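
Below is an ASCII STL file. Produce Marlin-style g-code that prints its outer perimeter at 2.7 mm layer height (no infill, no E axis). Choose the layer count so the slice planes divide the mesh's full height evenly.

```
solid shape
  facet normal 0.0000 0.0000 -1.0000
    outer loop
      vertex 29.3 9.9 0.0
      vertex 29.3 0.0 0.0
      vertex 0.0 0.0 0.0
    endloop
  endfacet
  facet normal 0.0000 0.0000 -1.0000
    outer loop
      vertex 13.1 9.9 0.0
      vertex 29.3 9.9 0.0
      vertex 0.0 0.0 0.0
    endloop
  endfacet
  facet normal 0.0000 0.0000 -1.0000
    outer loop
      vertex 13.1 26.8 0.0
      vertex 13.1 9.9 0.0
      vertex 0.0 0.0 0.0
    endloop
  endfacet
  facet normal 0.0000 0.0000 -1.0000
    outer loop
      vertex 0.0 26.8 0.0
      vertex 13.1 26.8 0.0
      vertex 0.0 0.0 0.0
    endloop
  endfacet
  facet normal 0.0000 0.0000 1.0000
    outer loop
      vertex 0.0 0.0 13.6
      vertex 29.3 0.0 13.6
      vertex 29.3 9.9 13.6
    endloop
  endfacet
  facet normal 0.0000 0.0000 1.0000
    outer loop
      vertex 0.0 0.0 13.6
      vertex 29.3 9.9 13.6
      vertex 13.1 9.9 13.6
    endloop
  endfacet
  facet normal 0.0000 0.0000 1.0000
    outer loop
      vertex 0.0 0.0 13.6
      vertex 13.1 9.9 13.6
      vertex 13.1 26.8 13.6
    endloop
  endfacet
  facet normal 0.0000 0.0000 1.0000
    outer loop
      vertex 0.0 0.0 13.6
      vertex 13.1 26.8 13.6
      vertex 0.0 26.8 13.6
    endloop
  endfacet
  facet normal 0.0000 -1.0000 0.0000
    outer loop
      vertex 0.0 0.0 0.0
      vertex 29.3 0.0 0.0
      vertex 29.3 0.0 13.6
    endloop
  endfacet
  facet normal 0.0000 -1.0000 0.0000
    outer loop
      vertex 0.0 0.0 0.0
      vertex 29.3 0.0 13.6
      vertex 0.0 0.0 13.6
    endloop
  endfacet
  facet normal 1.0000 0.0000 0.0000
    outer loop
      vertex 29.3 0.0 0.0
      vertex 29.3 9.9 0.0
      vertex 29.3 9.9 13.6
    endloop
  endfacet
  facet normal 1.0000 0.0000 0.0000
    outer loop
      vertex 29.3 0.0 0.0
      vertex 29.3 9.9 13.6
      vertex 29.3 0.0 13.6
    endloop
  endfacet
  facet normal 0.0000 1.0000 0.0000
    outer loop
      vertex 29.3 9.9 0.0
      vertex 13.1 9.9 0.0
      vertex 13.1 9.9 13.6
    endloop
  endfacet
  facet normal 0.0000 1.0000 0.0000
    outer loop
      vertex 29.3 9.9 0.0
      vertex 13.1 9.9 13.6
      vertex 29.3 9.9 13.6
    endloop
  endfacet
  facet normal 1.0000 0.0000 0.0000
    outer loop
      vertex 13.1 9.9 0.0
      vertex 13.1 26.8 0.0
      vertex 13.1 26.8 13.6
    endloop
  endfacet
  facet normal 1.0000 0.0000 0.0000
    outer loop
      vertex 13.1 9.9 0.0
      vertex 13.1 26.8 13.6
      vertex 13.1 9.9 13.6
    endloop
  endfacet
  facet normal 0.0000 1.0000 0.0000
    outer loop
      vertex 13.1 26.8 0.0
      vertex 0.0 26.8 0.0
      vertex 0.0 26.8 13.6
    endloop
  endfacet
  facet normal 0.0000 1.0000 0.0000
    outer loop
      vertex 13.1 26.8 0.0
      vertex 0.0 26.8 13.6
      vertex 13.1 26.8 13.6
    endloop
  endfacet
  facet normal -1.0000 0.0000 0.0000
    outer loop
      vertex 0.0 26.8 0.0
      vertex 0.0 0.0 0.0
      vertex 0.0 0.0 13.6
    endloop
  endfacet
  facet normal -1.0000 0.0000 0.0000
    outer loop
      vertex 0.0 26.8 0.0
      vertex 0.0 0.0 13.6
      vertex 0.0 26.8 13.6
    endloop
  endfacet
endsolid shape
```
; perimeter-only toolpath
G21 ; units = mm
G90 ; absolute positioning
G28 ; home
; layer 1
G0 Z2.7
G0 X0.0 Y0.0
G1 X29.3 Y0.0
G1 X29.3 Y9.9
G1 X13.1 Y9.9
G1 X13.1 Y26.8
G1 X0.0 Y26.8
G1 X0.0 Y0.0
; layer 2
G0 Z5.4
G0 X0.0 Y0.0
G1 X29.3 Y0.0
G1 X29.3 Y9.9
G1 X13.1 Y9.9
G1 X13.1 Y26.8
G1 X0.0 Y26.8
G1 X0.0 Y0.0
; layer 3
G0 Z8.2
G0 X0.0 Y0.0
G1 X29.3 Y0.0
G1 X29.3 Y9.9
G1 X13.1 Y9.9
G1 X13.1 Y26.8
G1 X0.0 Y26.8
G1 X0.0 Y0.0
; layer 4
G0 Z10.9
G0 X0.0 Y0.0
G1 X29.3 Y0.0
G1 X29.3 Y9.9
G1 X13.1 Y9.9
G1 X13.1 Y26.8
G1 X0.0 Y26.8
G1 X0.0 Y0.0
; layer 5
G0 Z13.6
G0 X0.0 Y0.0
G1 X29.3 Y0.0
G1 X29.3 Y9.9
G1 X13.1 Y9.9
G1 X13.1 Y26.8
G1 X0.0 Y26.8
G1 X0.0 Y0.0
M2 ; end

The solid is an L-shaped prism: outer 29.3 × 26.8 mm, arm thicknesses ≈ 9.9 mm (horizontal) and 13.1 mm (vertical), extruded 13.6 mm in z. Slicing at Δz = 2.7 mm — 5 equal slices spanning the solid's height, so layer i sits at z = i·h/5 — gives 5 non-empty perimeters. Each is a 6-segment closed polygon; G0 lifts to the layer z and rapids to the start vertex, then G1 traces the edges.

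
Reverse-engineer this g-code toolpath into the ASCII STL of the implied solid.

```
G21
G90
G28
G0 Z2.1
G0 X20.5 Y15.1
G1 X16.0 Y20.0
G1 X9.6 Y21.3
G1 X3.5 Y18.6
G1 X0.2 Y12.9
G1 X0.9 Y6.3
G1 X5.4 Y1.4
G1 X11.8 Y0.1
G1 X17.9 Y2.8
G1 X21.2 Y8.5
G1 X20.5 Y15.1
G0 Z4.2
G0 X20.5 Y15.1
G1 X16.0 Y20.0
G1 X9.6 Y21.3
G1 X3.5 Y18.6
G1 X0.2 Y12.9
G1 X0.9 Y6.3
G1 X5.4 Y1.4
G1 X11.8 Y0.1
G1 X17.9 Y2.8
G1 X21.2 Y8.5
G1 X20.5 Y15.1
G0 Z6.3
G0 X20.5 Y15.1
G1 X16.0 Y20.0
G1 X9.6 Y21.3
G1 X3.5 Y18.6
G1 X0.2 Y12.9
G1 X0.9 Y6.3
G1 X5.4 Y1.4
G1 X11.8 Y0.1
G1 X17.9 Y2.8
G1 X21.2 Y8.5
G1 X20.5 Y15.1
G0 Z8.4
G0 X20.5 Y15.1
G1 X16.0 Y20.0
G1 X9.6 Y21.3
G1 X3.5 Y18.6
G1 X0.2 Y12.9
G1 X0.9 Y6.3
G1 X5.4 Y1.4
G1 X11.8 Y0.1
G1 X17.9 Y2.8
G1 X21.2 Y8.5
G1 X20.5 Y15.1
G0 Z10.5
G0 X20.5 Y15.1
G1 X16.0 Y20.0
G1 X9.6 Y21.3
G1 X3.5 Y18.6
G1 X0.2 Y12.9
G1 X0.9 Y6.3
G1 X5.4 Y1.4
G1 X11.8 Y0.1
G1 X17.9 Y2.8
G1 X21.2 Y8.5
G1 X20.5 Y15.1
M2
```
solid part
  facet normal 0.0000 0.0000 -1.0000
    outer loop
      vertex 9.6 21.3 0.0
      vertex 16.0 20.0 0.0
      vertex 20.5 15.1 0.0
    endloop
  endfacet
  facet normal 0.0000 0.0000 -1.0000
    outer loop
      vertex 3.5 18.6 0.0
      vertex 9.6 21.3 0.0
      vertex 20.5 15.1 0.0
    endloop
  endfacet
  facet normal 0.0000 0.0000 -1.0000
    outer loop
      vertex 0.2 12.9 0.0
      vertex 3.5 18.6 0.0
      vertex 20.5 15.1 0.0
    endloop
  endfacet
  facet normal 0.0000 0.0000 -1.0000
    outer loop
      vertex 0.9 6.3 0.0
      vertex 0.2 12.9 0.0
      vertex 20.5 15.1 0.0
    endloop
  endfacet
  facet normal 0.0000 0.0000 -1.0000
    outer loop
      vertex 5.4 1.4 0.0
      vertex 0.9 6.3 0.0
      vertex 20.5 15.1 0.0
    endloop
  endfacet
  facet normal 0.0000 0.0000 -1.0000
    outer loop
      vertex 11.8 0.1 0.0
      vertex 5.4 1.4 0.0
      vertex 20.5 15.1 0.0
    endloop
  endfacet
  facet normal 0.0000 0.0000 -1.0000
    outer loop
      vertex 17.9 2.8 0.0
      vertex 11.8 0.1 0.0
      vertex 20.5 15.1 0.0
    endloop
  endfacet
  facet normal 0.0000 0.0000 -1.0000
    outer loop
      vertex 21.2 8.5 0.0
      vertex 17.9 2.8 0.0
      vertex 20.5 15.1 0.0
    endloop
  endfacet
  facet normal 0.0000 0.0000 1.0000
    outer loop
      vertex 20.5 15.1 10.5
      vertex 16.0 20.0 10.5
      vertex 9.6 21.3 10.5
    endloop
  endfacet
  facet normal 0.0000 0.0000 1.0000
    outer loop
      vertex 20.5 15.1 10.5
      vertex 9.6 21.3 10.5
      vertex 3.5 18.6 10.5
    endloop
  endfacet
  facet normal 0.0000 0.0000 1.0000
    outer loop
      vertex 20.5 15.1 10.5
      vertex 3.5 18.6 10.5
      vertex 0.2 12.9 10.5
    endloop
  endfacet
  facet normal 0.0000 0.0000 1.0000
    outer loop
      vertex 20.5 15.1 10.5
      vertex 0.2 12.9 10.5
      vertex 0.9 6.3 10.5
    endloop
  endfacet
  facet normal 0.0000 0.0000 1.0000
    outer loop
      vertex 20.5 15.1 10.5
      vertex 0.9 6.3 10.5
      vertex 5.4 1.4 10.5
    endloop
  endfacet
  facet normal 0.0000 0.0000 1.0000
    outer loop
      vertex 20.5 15.1 10.5
      vertex 5.4 1.4 10.5
      vertex 11.8 0.1 10.5
    endloop
  endfacet
  facet normal 0.0000 0.0000 1.0000
    outer loop
      vertex 20.5 15.1 10.5
      vertex 11.8 0.1 10.5
      vertex 17.9 2.8 10.5
    endloop
  endfacet
  facet normal 0.0000 0.0000 1.0000
    outer loop
      vertex 20.5 15.1 10.5
      vertex 17.9 2.8 10.5
      vertex 21.2 8.5 10.5
    endloop
  endfacet
  facet normal 0.7365 0.6764 0.0000
    outer loop
      vertex 20.5 15.1 0.0
      vertex 16.0 20.0 0.0
      vertex 16.0 20.0 10.5
    endloop
  endfacet
  facet normal 0.7365 0.6764 0.0000
    outer loop
      vertex 20.5 15.1 0.0
      vertex 16.0 20.0 10.5
      vertex 20.5 15.1 10.5
    endloop
  endfacet
  facet normal 0.1991 0.9800 0.0000
    outer loop
      vertex 16.0 20.0 0.0
      vertex 9.6 21.3 0.0
      vertex 9.6 21.3 10.5
    endloop
  endfacet
  facet normal 0.1991 0.9800 0.0000
    outer loop
      vertex 16.0 20.0 0.0
      vertex 9.6 21.3 10.5
      vertex 16.0 20.0 10.5
    endloop
  endfacet
  facet normal -0.4047 0.9144 0.0000
    outer loop
      vertex 9.6 21.3 0.0
      vertex 3.5 18.6 0.0
      vertex 3.5 18.6 10.5
    endloop
  endfacet
  facet normal -0.4047 0.9144 0.0000
    outer loop
      vertex 9.6 21.3 0.0
      vertex 3.5 18.6 10.5
      vertex 9.6 21.3 10.5
    endloop
  endfacet
  facet normal -0.8654 0.5010 0.0000
    outer loop
      vertex 3.5 18.6 0.0
      vertex 0.2 12.9 0.0
      vertex 0.2 12.9 10.5
    endloop
  endfacet
  facet normal -0.8654 0.5010 0.0000
    outer loop
      vertex 3.5 18.6 0.0
      vertex 0.2 12.9 10.5
      vertex 3.5 18.6 10.5
    endloop
  endfacet
  facet normal -0.9944 -0.1055 0.0000
    outer loop
      vertex 0.2 12.9 0.0
      vertex 0.9 6.3 0.0
      vertex 0.9 6.3 10.5
    endloop
  endfacet
  facet normal -0.9944 -0.1055 0.0000
    outer loop
      vertex 0.2 12.9 0.0
      vertex 0.9 6.3 10.5
      vertex 0.2 12.9 10.5
    endloop
  endfacet
  facet normal -0.7365 -0.6764 0.0000
    outer loop
      vertex 0.9 6.3 0.0
      vertex 5.4 1.4 0.0
      vertex 5.4 1.4 10.5
    endloop
  endfacet
  facet normal -0.7365 -0.6764 0.0000
    outer loop
      vertex 0.9 6.3 0.0
      vertex 5.4 1.4 10.5
      vertex 0.9 6.3 10.5
    endloop
  endfacet
  facet normal -0.1991 -0.9800 0.0000
    outer loop
      vertex 5.4 1.4 0.0
      vertex 11.8 0.1 0.0
      vertex 11.8 0.1 10.5
    endloop
  endfacet
  facet normal -0.1991 -0.9800 0.0000
    outer loop
      vertex 5.4 1.4 0.0
      vertex 11.8 0.1 10.5
      vertex 5.4 1.4 10.5
    endloop
  endfacet
  facet normal 0.4047 -0.9144 0.0000
    outer loop
      vertex 11.8 0.1 0.0
      vertex 17.9 2.8 0.0
      vertex 17.9 2.8 10.5
    endloop
  endfacet
  facet normal 0.4047 -0.9144 0.0000
    outer loop
      vertex 11.8 0.1 0.0
      vertex 17.9 2.8 10.5
      vertex 11.8 0.1 10.5
    endloop
  endfacet
  facet normal 0.8654 -0.5010 0.0000
    outer loop
      vertex 17.9 2.8 0.0
      vertex 21.2 8.5 0.0
      vertex 21.2 8.5 10.5
    endloop
  endfacet
  facet normal 0.8654 -0.5010 0.0000
    outer loop
      vertex 17.9 2.8 0.0
      vertex 21.2 8.5 10.5
      vertex 17.9 2.8 10.5
    endloop
  endfacet
  facet normal 0.9944 0.1055 0.0000
    outer loop
      vertex 21.2 8.5 0.0
      vertex 20.5 15.1 0.0
      vertex 20.5 15.1 10.5
    endloop
  endfacet
  facet normal 0.9944 0.1055 0.0000
    outer loop
      vertex 21.2 8.5 0.0
      vertex 20.5 15.1 10.5
      vertex 21.2 8.5 10.5
    endloop
  endfacet
endsolid part

The G0 Z moves step by Δz≈2.1 mm. Every layer's G1 loop is the same polygon, so the solid is a straight extrusion of it from z=0 to z≈10.5. Closing with flat bottom and top caps and triangulating gives 36 facets — a regular 10-sided prism (a cylinder approximated with 10 flat sides), circumscribed radius ≈ 10.7 mm, height ≈ 10.5 mm.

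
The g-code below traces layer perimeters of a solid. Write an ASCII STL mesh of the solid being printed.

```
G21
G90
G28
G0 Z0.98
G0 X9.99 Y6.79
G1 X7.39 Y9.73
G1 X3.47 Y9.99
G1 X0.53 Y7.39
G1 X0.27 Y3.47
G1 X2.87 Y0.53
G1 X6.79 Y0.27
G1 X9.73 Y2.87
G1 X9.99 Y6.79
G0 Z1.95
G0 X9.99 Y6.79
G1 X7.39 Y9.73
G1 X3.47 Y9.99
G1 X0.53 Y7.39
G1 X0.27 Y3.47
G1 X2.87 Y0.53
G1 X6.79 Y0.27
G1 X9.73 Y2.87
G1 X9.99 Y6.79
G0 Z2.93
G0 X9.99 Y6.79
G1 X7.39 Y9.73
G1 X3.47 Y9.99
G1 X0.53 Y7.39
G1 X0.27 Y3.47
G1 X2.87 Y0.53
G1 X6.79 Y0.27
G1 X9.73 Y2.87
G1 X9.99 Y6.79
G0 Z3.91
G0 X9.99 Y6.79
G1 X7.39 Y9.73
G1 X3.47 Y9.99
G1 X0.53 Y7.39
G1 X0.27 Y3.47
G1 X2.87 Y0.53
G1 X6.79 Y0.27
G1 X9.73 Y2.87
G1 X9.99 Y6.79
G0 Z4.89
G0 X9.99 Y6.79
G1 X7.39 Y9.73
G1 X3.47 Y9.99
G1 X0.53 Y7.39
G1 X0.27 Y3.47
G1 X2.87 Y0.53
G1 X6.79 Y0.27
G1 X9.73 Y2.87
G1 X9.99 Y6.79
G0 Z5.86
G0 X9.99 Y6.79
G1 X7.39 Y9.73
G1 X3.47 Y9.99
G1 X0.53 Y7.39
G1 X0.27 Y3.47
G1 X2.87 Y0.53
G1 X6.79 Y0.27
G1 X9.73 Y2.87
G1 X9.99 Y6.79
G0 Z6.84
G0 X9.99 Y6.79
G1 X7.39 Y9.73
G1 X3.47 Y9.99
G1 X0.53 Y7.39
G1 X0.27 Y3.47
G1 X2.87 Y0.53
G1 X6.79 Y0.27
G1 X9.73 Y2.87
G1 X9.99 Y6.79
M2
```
solid part
  facet normal 0.0000 0.0000 -1.0000
    outer loop
      vertex 3.47 9.99 0.00
      vertex 7.39 9.73 0.00
      vertex 9.99 6.79 0.00
    endloop
  endfacet
  facet normal 0.0000 0.0000 -1.0000
    outer loop
      vertex 0.53 7.39 0.00
      vertex 3.47 9.99 0.00
      vertex 9.99 6.79 0.00
    endloop
  endfacet
  facet normal 0.0000 0.0000 -1.0000
    outer loop
      vertex 0.27 3.47 0.00
      vertex 0.53 7.39 0.00
      vertex 9.99 6.79 0.00
    endloop
  endfacet
  facet normal 0.0000 0.0000 -1.0000
    outer loop
      vertex 2.87 0.53 0.00
      vertex 0.27 3.47 0.00
      vertex 9.99 6.79 0.00
    endloop
  endfacet
  facet normal 0.0000 0.0000 -1.0000
    outer loop
      vertex 6.79 0.27 0.00
      vertex 2.87 0.53 0.00
      vertex 9.99 6.79 0.00
    endloop
  endfacet
  facet normal 0.0000 0.0000 -1.0000
    outer loop
      vertex 9.73 2.87 0.00
      vertex 6.79 0.27 0.00
      vertex 9.99 6.79 0.00
    endloop
  endfacet
  facet normal 0.0000 0.0000 1.0000
    outer loop
      vertex 9.99 6.79 6.84
      vertex 7.39 9.73 6.84
      vertex 3.47 9.99 6.84
    endloop
  endfacet
  facet normal 0.0000 0.0000 1.0000
    outer loop
      vertex 9.99 6.79 6.84
      vertex 3.47 9.99 6.84
      vertex 0.53 7.39 6.84
    endloop
  endfacet
  facet normal 0.0000 0.0000 1.0000
    outer loop
      vertex 9.99 6.79 6.84
      vertex 0.53 7.39 6.84
      vertex 0.27 3.47 6.84
    endloop
  endfacet
  facet normal 0.0000 0.0000 1.0000
    outer loop
      vertex 9.99 6.79 6.84
      vertex 0.27 3.47 6.84
      vertex 2.87 0.53 6.84
    endloop
  endfacet
  facet normal 0.0000 0.0000 1.0000
    outer loop
      vertex 9.99 6.79 6.84
      vertex 2.87 0.53 6.84
      vertex 6.79 0.27 6.84
    endloop
  endfacet
  facet normal 0.0000 0.0000 1.0000
    outer loop
      vertex 9.99 6.79 6.84
      vertex 6.79 0.27 6.84
      vertex 9.73 2.87 6.84
    endloop
  endfacet
  facet normal 0.7491 0.6625 0.0000
    outer loop
      vertex 9.99 6.79 0.00
      vertex 7.39 9.73 0.00
      vertex 7.39 9.73 6.84
    endloop
  endfacet
  facet normal 0.7491 0.6625 0.0000
    outer loop
      vertex 9.99 6.79 0.00
      vertex 7.39 9.73 6.84
      vertex 9.99 6.79 6.84
    endloop
  endfacet
  facet normal 0.0662 0.9978 0.0000
    outer loop
      vertex 7.39 9.73 0.00
      vertex 3.47 9.99 0.00
      vertex 3.47 9.99 6.84
    endloop
  endfacet
  facet normal 0.0662 0.9978 0.0000
    outer loop
      vertex 7.39 9.73 0.00
      vertex 3.47 9.99 6.84
      vertex 7.39 9.73 6.84
    endloop
  endfacet
  facet normal -0.6625 0.7491 0.0000
    outer loop
      vertex 3.47 9.99 0.00
      vertex 0.53 7.39 0.00
      vertex 0.53 7.39 6.84
    endloop
  endfacet
  facet normal -0.6625 0.7491 0.0000
    outer loop
      vertex 3.47 9.99 0.00
      vertex 0.53 7.39 6.84
      vertex 3.47 9.99 6.84
    endloop
  endfacet
  facet normal -0.9978 0.0662 0.0000
    outer loop
      vertex 0.53 7.39 0.00
      vertex 0.27 3.47 0.00
      vertex 0.27 3.47 6.84
    endloop
  endfacet
  facet normal -0.9978 0.0662 0.0000
    outer loop
      vertex 0.53 7.39 0.00
      vertex 0.27 3.47 6.84
      vertex 0.53 7.39 6.84
    endloop
  endfacet
  facet normal -0.7491 -0.6625 0.0000
    outer loop
      vertex 0.27 3.47 0.00
      vertex 2.87 0.53 0.00
      vertex 2.87 0.53 6.84
    endloop
  endfacet
  facet normal -0.7491 -0.6625 0.0000
    outer loop
      vertex 0.27 3.47 0.00
      vertex 2.87 0.53 6.84
      vertex 0.27 3.47 6.84
    endloop
  endfacet
  facet normal -0.0662 -0.9978 0.0000
    outer loop
      vertex 2.87 0.53 0.00
      vertex 6.79 0.27 0.00
      vertex 6.79 0.27 6.84
    endloop
  endfacet
  facet normal -0.0662 -0.9978 0.0000
    outer loop
      vertex 2.87 0.53 0.00
      vertex 6.79 0.27 6.84
      vertex 2.87 0.53 6.84
    endloop
  endfacet
  facet normal 0.6625 -0.7491 0.0000
    outer loop
      vertex 6.79 0.27 0.00
      vertex 9.73 2.87 0.00
      vertex 9.73 2.87 6.84
    endloop
  endfacet
  facet normal 0.6625 -0.7491 0.0000
    outer loop
      vertex 6.79 0.27 0.00
      vertex 9.73 2.87 6.84
      vertex 6.79 0.27 6.84
    endloop
  endfacet
  facet normal 0.9978 -0.0662 0.0000
    outer loop
      vertex 9.73 2.87 0.00
      vertex 9.99 6.79 0.00
      vertex 9.99 6.79 6.84
    endloop
  endfacet
  facet normal 0.9978 -0.0662 0.0000
    outer loop
      vertex 9.73 2.87 0.00
      vertex 9.99 6.79 6.84
      vertex 9.73 2.87 6.84
    endloop
  endfacet
endsolid part

The G0 Z moves step by Δz≈0.98 mm. Every layer's G1 loop is the same polygon, so the solid is a straight extrusion of it from z=0 to z≈6.84. Closing with flat bottom and top caps and triangulating gives 28 facets — a regular 8-sided prism (a cylinder approximated with 8 flat sides), circumscribed radius ≈ 5.13 mm, height ≈ 6.84 mm.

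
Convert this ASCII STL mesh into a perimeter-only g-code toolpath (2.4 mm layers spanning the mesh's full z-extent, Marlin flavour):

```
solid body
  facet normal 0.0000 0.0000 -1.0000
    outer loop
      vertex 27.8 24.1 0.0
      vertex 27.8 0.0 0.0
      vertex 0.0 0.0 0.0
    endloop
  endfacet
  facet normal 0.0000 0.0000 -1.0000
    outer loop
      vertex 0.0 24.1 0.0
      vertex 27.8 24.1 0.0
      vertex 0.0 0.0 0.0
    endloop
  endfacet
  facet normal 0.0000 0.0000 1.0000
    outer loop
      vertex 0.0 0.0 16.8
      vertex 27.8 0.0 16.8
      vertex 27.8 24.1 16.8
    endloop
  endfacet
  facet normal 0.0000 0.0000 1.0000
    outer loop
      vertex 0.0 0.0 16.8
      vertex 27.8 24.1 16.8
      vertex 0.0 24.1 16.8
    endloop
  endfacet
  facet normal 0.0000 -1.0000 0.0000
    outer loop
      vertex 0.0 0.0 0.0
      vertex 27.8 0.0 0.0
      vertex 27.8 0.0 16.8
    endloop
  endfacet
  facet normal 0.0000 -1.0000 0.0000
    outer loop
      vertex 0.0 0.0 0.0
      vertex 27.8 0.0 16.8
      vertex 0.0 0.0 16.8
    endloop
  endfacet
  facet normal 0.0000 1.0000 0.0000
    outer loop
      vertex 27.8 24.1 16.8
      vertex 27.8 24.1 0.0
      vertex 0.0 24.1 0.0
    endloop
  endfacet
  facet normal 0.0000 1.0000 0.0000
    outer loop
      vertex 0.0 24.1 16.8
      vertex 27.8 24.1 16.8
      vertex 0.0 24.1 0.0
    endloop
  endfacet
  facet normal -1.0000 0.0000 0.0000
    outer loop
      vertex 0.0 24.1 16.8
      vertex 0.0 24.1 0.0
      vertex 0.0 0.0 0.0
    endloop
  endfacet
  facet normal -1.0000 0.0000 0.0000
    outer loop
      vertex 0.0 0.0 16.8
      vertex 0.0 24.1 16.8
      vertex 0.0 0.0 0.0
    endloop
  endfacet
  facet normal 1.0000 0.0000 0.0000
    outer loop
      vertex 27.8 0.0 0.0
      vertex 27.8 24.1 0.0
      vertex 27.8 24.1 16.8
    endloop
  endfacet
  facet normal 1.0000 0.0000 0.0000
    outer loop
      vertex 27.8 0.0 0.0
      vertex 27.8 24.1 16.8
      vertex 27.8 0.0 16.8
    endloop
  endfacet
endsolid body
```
; perimeter-only toolpath
G21 ; units = mm
G90 ; absolute positioning
G28 ; home
; layer 1
G0 Z2.4
G0 X0.0 Y0.0
G1 X27.8 Y0.0
G1 X27.8 Y24.1
G1 X0.0 Y24.1
G1 X0.0 Y0.0
; layer 2
G0 Z4.8
G0 X0.0 Y0.0
G1 X27.8 Y0.0
G1 X27.8 Y24.1
G1 X0.0 Y24.1
G1 X0.0 Y0.0
; layer 3
G0 Z7.2
G0 X0.0 Y0.0
G1 X27.8 Y0.0
G1 X27.8 Y24.1
G1 X0.0 Y24.1
G1 X0.0 Y0.0
; layer 4
G0 Z9.6
G0 X0.0 Y0.0
G1 X27.8 Y0.0
G1 X27.8 Y24.1
G1 X0.0 Y24.1
G1 X0.0 Y0.0
; layer 5
G0 Z12.0
G0 X0.0 Y0.0
G1 X27.8 Y0.0
G1 X27.8 Y24.1
G1 X0.0 Y24.1
G1 X0.0 Y0.0
; layer 6
G0 Z14.4
G0 X0.0 Y0.0
G1 X27.8 Y0.0
G1 X27.8 Y24.1
G1 X0.0 Y24.1
G1 X0.0 Y0.0
; layer 7
G0 Z16.8
G0 X0.0 Y0.0
G1 X27.8 Y0.0
G1 X27.8 Y24.1
G1 X0.0 Y24.1
G1 X0.0 Y0.0
M2 ; end

The solid is a rectangular box, roughly 27.8 × 24.1 mm footprint and 16.8 mm tall. Slicing at Δz = 2.4 mm — 7 equal slices spanning the solid's height, so layer i sits at z = i·h/7 — gives 7 non-empty perimeters. Each is a 4-segment closed polygon; G0 lifts to the layer z and rapids to the start vertex, then G1 traces the edges.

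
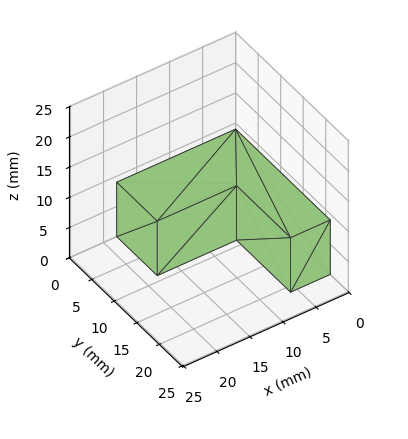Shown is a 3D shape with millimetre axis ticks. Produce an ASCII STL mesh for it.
Reading the render: the shape is an L-shaped prism: outer 18 × 21 mm, arm thicknesses ≈ 9 mm (horizontal) and 6 mm (vertical), extruded 9 mm in z (dimensions read to the nearest mm from the axis ticks). For the STL, each face is triangulated and given an outward normal.

solid part
  facet normal 0.0000 0.0000 -1.0000
    outer loop
      vertex 18.000 9.000 0.000
      vertex 18.000 0.000 0.000
      vertex 0.000 0.000 0.000
    endloop
  endfacet
  facet normal 0.0000 0.0000 -1.0000
    outer loop
      vertex 6.000 9.000 0.000
      vertex 18.000 9.000 0.000
      vertex 0.000 0.000 0.000
    endloop
  endfacet
  facet normal 0.0000 0.0000 -1.0000
    outer loop
      vertex 6.000 21.000 0.000
      vertex 6.000 9.000 0.000
      vertex 0.000 0.000 0.000
    endloop
  endfacet
  facet normal 0.0000 0.0000 -1.0000
    outer loop
      vertex 0.000 21.000 0.000
      vertex 6.000 21.000 0.000
      vertex 0.000 0.000 0.000
    endloop
  endfacet
  facet normal 0.0000 0.0000 1.0000
    outer loop
      vertex 0.000 0.000 9.000
      vertex 18.000 0.000 9.000
      vertex 18.000 9.000 9.000
    endloop
  endfacet
  facet normal 0.0000 0.0000 1.0000
    outer loop
      vertex 0.000 0.000 9.000
      vertex 18.000 9.000 9.000
      vertex 6.000 9.000 9.000
    endloop
  endfacet
  facet normal 0.0000 0.0000 1.0000
    outer loop
      vertex 0.000 0.000 9.000
      vertex 6.000 9.000 9.000
      vertex 6.000 21.000 9.000
    endloop
  endfacet
  facet normal 0.0000 0.0000 1.0000
    outer loop
      vertex 0.000 0.000 9.000
      vertex 6.000 21.000 9.000
      vertex 0.000 21.000 9.000
    endloop
  endfacet
  facet normal 0.0000 -1.0000 0.0000
    outer loop
      vertex 0.000 0.000 0.000
      vertex 18.000 0.000 0.000
      vertex 18.000 0.000 9.000
    endloop
  endfacet
  facet normal 0.0000 -1.0000 0.0000
    outer loop
      vertex 0.000 0.000 0.000
      vertex 18.000 0.000 9.000
      vertex 0.000 0.000 9.000
    endloop
  endfacet
  facet normal 1.0000 0.0000 0.0000
    outer loop
      vertex 18.000 0.000 0.000
      vertex 18.000 9.000 0.000
      vertex 18.000 9.000 9.000
    endloop
  endfacet
  facet normal 1.0000 0.0000 0.0000
    outer loop
      vertex 18.000 0.000 0.000
      vertex 18.000 9.000 9.000
      vertex 18.000 0.000 9.000
    endloop
  endfacet
  facet normal 0.0000 1.0000 0.0000
    outer loop
      vertex 18.000 9.000 0.000
      vertex 6.000 9.000 0.000
      vertex 6.000 9.000 9.000
    endloop
  endfacet
  facet normal 0.0000 1.0000 0.0000
    outer loop
      vertex 18.000 9.000 0.000
      vertex 6.000 9.000 9.000
      vertex 18.000 9.000 9.000
    endloop
  endfacet
  facet normal 1.0000 0.0000 0.0000
    outer loop
      vertex 6.000 9.000 0.000
      vertex 6.000 21.000 0.000
      vertex 6.000 21.000 9.000
    endloop
  endfacet
  facet normal 1.0000 0.0000 0.0000
    outer loop
      vertex 6.000 9.000 0.000
      vertex 6.000 21.000 9.000
      vertex 6.000 9.000 9.000
    endloop
  endfacet
  facet normal 0.0000 1.0000 0.0000
    outer loop
      vertex 6.000 21.000 0.000
      vertex 0.000 21.000 0.000
      vertex 0.000 21.000 9.000
    endloop
  endfacet
  facet normal 0.0000 1.0000 0.0000
    outer loop
      vertex 6.000 21.000 0.000
      vertex 0.000 21.000 9.000
      vertex 6.000 21.000 9.000
    endloop
  endfacet
  facet normal -1.0000 0.0000 0.0000
    outer loop
      vertex 0.000 21.000 0.000
      vertex 0.000 0.000 0.000
      vertex 0.000 0.000 9.000
    endloop
  endfacet
  facet normal -1.0000 0.0000 0.0000
    outer loop
      vertex 0.000 21.000 0.000
      vertex 0.000 0.000 9.000
      vertex 0.000 21.000 9.000
    endloop
  endfacet
endsolid part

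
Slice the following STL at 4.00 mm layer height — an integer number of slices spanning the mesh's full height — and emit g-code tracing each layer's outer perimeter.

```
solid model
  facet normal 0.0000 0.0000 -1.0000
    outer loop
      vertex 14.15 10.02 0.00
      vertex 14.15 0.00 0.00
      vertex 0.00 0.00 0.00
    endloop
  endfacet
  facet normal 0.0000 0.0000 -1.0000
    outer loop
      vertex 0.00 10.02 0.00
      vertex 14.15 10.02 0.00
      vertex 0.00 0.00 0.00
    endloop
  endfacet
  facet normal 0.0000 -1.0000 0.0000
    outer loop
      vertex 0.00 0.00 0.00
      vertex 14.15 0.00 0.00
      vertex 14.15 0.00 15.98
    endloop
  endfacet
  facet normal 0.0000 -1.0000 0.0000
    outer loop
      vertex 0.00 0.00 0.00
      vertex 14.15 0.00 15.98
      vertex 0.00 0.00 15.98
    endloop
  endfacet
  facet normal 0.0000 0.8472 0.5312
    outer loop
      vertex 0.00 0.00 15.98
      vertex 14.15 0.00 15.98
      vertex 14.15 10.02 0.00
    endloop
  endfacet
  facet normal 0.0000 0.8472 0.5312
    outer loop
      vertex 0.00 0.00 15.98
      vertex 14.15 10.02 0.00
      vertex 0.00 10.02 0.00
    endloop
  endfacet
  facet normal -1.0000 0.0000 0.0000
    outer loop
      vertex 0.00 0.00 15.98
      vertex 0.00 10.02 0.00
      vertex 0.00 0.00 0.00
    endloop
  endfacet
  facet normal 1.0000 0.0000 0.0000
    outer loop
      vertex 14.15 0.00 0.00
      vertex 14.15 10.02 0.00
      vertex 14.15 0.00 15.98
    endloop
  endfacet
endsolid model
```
; perimeter-only toolpath
G21 ; units = mm
G90 ; absolute positioning
G28 ; home
; layer 1
G0 Z4.00
G0 X0.00 Y0.00
G1 X14.15 Y0.00
G1 X14.15 Y7.51
G1 X0.00 Y7.51
G1 X0.00 Y0.00
; layer 2
G0 Z7.99
G0 X0.00 Y0.00
G1 X14.15 Y0.00
G1 X14.15 Y5.01
G1 X0.00 Y5.01
G1 X0.00 Y0.00
; layer 3
G0 Z11.98
G0 X0.00 Y0.00
G1 X14.15 Y0.00
G1 X14.15 Y2.51
G1 X0.00 Y2.51
G1 X0.00 Y0.00
M2 ; end

The solid is a wedge (ramp): 14.2 × 10 mm base, rising to 16 mm along the y=0 edge and sloping linearly to z=0 at y=10. Slicing at Δz = 4.00 mm — 4 equal slices spanning the solid's height, so layer i sits at z = i·h/4 — gives 3 non-empty perimeters. Each is a 4-segment closed polygon; G0 lifts to the layer z and rapids to the start vertex, then G1 traces the edges. The cross-section shrinks linearly with z (the slice at the apex is degenerate and omitted).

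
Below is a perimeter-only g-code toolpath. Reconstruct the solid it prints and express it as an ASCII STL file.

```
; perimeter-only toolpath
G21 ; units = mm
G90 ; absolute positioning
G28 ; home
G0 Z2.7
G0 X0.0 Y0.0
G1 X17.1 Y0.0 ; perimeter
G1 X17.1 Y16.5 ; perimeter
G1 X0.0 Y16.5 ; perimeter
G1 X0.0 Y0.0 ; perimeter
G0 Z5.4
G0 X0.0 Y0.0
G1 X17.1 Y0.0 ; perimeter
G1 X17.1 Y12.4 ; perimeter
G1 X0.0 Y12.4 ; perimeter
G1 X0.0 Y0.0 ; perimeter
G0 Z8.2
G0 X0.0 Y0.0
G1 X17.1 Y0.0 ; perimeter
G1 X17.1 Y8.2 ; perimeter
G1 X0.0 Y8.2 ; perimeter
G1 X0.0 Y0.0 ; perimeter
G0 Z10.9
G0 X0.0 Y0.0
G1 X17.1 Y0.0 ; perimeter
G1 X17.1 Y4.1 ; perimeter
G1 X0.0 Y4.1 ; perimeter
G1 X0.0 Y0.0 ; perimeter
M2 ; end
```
solid part
  facet normal 0.0000 0.0000 -1.0000
    outer loop
      vertex 17.1 20.6 0.0
      vertex 17.1 0.0 0.0
      vertex 0.0 0.0 0.0
    endloop
  endfacet
  facet normal 0.0000 0.0000 -1.0000
    outer loop
      vertex 0.0 20.6 0.0
      vertex 17.1 20.6 0.0
      vertex 0.0 0.0 0.0
    endloop
  endfacet
  facet normal 0.0000 -1.0000 0.0000
    outer loop
      vertex 0.0 0.0 0.0
      vertex 17.1 0.0 0.0
      vertex 17.1 0.0 13.6
    endloop
  endfacet
  facet normal 0.0000 -1.0000 0.0000
    outer loop
      vertex 0.0 0.0 0.0
      vertex 17.1 0.0 13.6
      vertex 0.0 0.0 13.6
    endloop
  endfacet
  facet normal 0.0000 0.5510 0.8345
    outer loop
      vertex 0.0 0.0 13.6
      vertex 17.1 0.0 13.6
      vertex 17.1 20.6 0.0
    endloop
  endfacet
  facet normal 0.0000 0.5510 0.8345
    outer loop
      vertex 0.0 0.0 13.6
      vertex 17.1 20.6 0.0
      vertex 0.0 20.6 0.0
    endloop
  endfacet
  facet normal -1.0000 0.0000 0.0000
    outer loop
      vertex 0.0 0.0 13.6
      vertex 0.0 20.6 0.0
      vertex 0.0 0.0 0.0
    endloop
  endfacet
  facet normal 1.0000 0.0000 0.0000
    outer loop
      vertex 17.1 0.0 0.0
      vertex 17.1 20.6 0.0
      vertex 17.1 0.0 13.6
    endloop
  endfacet
endsolid part

The G0 Z moves step by Δz≈2.7 mm. The G1 loops shrink linearly with z, so the solid tapers from its base footprint up to z≈13.6. Closing with a flat bottom cap and the tapered top and triangulating gives 8 facets — a wedge (ramp): 17.1 × 20.6 mm base, rising to 13.6 mm along the y=0 edge and sloping linearly to z=0 at y=20.6.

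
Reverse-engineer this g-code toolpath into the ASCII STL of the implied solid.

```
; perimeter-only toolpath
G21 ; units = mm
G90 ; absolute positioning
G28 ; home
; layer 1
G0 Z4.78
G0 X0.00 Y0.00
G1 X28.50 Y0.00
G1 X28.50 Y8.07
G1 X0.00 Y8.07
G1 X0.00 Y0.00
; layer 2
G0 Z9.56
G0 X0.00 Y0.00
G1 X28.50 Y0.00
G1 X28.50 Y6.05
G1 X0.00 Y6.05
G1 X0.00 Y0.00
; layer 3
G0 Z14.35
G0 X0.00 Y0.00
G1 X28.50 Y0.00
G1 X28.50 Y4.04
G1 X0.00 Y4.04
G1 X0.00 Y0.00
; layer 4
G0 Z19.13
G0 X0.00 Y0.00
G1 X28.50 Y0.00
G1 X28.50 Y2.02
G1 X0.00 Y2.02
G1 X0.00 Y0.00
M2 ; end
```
solid part
  facet normal 0.0000 0.0000 -1.0000
    outer loop
      vertex 28.50 10.09 0.00
      vertex 28.50 0.00 0.00
      vertex 0.00 0.00 0.00
    endloop
  endfacet
  facet normal 0.0000 0.0000 -1.0000
    outer loop
      vertex 0.00 10.09 0.00
      vertex 28.50 10.09 0.00
      vertex 0.00 0.00 0.00
    endloop
  endfacet
  facet normal 0.0000 -1.0000 0.0000
    outer loop
      vertex 0.00 0.00 0.00
      vertex 28.50 0.00 0.00
      vertex 28.50 0.00 23.91
    endloop
  endfacet
  facet normal 0.0000 -1.0000 0.0000
    outer loop
      vertex 0.00 0.00 0.00
      vertex 28.50 0.00 23.91
      vertex 0.00 0.00 23.91
    endloop
  endfacet
  facet normal 0.0000 0.9213 0.3888
    outer loop
      vertex 0.00 0.00 23.91
      vertex 28.50 0.00 23.91
      vertex 28.50 10.09 0.00
    endloop
  endfacet
  facet normal 0.0000 0.9213 0.3888
    outer loop
      vertex 0.00 0.00 23.91
      vertex 28.50 10.09 0.00
      vertex 0.00 10.09 0.00
    endloop
  endfacet
  facet normal -1.0000 0.0000 0.0000
    outer loop
      vertex 0.00 0.00 23.91
      vertex 0.00 10.09 0.00
      vertex 0.00 0.00 0.00
    endloop
  endfacet
  facet normal 1.0000 0.0000 0.0000
    outer loop
      vertex 28.50 0.00 0.00
      vertex 28.50 10.09 0.00
      vertex 28.50 0.00 23.91
    endloop
  endfacet
endsolid part

The G0 Z moves step by Δz≈4.78 mm. The G1 loops shrink linearly with z, so the solid tapers from its base footprint up to z≈23.9. Closing with a flat bottom cap and the tapered top and triangulating gives 8 facets — a wedge (ramp): 28.5 × 10.1 mm base, rising to 23.9 mm along the y=0 edge and sloping linearly to z=0 at y=10.1.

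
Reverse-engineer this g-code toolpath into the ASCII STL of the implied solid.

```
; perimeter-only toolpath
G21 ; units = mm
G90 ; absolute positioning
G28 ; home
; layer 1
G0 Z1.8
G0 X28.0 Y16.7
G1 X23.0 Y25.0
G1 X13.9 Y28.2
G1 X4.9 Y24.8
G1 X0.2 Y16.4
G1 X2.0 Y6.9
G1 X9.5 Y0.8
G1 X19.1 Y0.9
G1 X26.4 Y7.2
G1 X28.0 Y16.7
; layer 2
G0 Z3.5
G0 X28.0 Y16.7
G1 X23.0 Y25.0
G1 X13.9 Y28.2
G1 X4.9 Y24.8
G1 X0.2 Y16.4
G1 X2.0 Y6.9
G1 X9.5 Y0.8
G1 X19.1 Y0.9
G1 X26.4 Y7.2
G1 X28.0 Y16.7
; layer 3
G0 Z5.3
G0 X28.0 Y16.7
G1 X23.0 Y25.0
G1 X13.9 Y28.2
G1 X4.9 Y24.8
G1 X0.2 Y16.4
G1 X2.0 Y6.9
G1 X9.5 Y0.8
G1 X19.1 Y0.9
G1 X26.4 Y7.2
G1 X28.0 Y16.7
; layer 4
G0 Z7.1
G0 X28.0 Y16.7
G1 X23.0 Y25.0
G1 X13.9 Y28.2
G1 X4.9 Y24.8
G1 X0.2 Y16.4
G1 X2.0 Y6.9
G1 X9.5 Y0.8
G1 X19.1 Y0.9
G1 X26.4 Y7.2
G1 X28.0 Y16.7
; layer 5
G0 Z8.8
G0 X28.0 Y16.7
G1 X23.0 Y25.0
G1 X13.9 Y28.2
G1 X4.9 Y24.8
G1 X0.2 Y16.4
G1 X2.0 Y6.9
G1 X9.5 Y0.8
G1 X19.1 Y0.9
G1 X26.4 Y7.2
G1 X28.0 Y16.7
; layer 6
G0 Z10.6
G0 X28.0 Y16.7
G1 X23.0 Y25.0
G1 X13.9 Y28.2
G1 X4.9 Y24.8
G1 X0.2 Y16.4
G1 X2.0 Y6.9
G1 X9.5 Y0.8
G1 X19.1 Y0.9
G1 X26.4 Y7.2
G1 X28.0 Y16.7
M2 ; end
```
solid part
  facet normal 0.0000 0.0000 -1.0000
    outer loop
      vertex 13.9 28.2 0.0
      vertex 23.0 25.0 0.0
      vertex 28.0 16.7 0.0
    endloop
  endfacet
  facet normal 0.0000 0.0000 -1.0000
    outer loop
      vertex 4.9 24.8 0.0
      vertex 13.9 28.2 0.0
      vertex 28.0 16.7 0.0
    endloop
  endfacet
  facet normal 0.0000 0.0000 -1.0000
    outer loop
      vertex 0.2 16.4 0.0
      vertex 4.9 24.8 0.0
      vertex 28.0 16.7 0.0
    endloop
  endfacet
  facet normal 0.0000 0.0000 -1.0000
    outer loop
      vertex 2.0 6.9 0.0
      vertex 0.2 16.4 0.0
      vertex 28.0 16.7 0.0
    endloop
  endfacet
  facet normal 0.0000 0.0000 -1.0000
    outer loop
      vertex 9.5 0.8 0.0
      vertex 2.0 6.9 0.0
      vertex 28.0 16.7 0.0
    endloop
  endfacet
  facet normal 0.0000 0.0000 -1.0000
    outer loop
      vertex 19.1 0.9 0.0
      vertex 9.5 0.8 0.0
      vertex 28.0 16.7 0.0
    endloop
  endfacet
  facet normal 0.0000 0.0000 -1.0000
    outer loop
      vertex 26.4 7.2 0.0
      vertex 19.1 0.9 0.0
      vertex 28.0 16.7 0.0
    endloop
  endfacet
  facet normal 0.0000 0.0000 1.0000
    outer loop
      vertex 28.0 16.7 10.6
      vertex 23.0 25.0 10.6
      vertex 13.9 28.2 10.6
    endloop
  endfacet
  facet normal 0.0000 0.0000 1.0000
    outer loop
      vertex 28.0 16.7 10.6
      vertex 13.9 28.2 10.6
      vertex 4.9 24.8 10.6
    endloop
  endfacet
  facet normal 0.0000 0.0000 1.0000
    outer loop
      vertex 28.0 16.7 10.6
      vertex 4.9 24.8 10.6
      vertex 0.2 16.4 10.6
    endloop
  endfacet
  facet normal 0.0000 0.0000 1.0000
    outer loop
      vertex 28.0 16.7 10.6
      vertex 0.2 16.4 10.6
      vertex 2.0 6.9 10.6
    endloop
  endfacet
  facet normal 0.0000 0.0000 1.0000
    outer loop
      vertex 28.0 16.7 10.6
      vertex 2.0 6.9 10.6
      vertex 9.5 0.8 10.6
    endloop
  endfacet
  facet normal 0.0000 0.0000 1.0000
    outer loop
      vertex 28.0 16.7 10.6
      vertex 9.5 0.8 10.6
      vertex 19.1 0.9 10.6
    endloop
  endfacet
  facet normal 0.0000 0.0000 1.0000
    outer loop
      vertex 28.0 16.7 10.6
      vertex 19.1 0.9 10.6
      vertex 26.4 7.2 10.6
    endloop
  endfacet
  facet normal 0.8566 0.5160 0.0000
    outer loop
      vertex 28.0 16.7 0.0
      vertex 23.0 25.0 0.0
      vertex 23.0 25.0 10.6
    endloop
  endfacet
  facet normal 0.8566 0.5160 0.0000
    outer loop
      vertex 28.0 16.7 0.0
      vertex 23.0 25.0 10.6
      vertex 28.0 16.7 10.6
    endloop
  endfacet
  facet normal 0.3317 0.9434 0.0000
    outer loop
      vertex 23.0 25.0 0.0
      vertex 13.9 28.2 0.0
      vertex 13.9 28.2 10.6
    endloop
  endfacet
  facet normal 0.3317 0.9434 0.0000
    outer loop
      vertex 23.0 25.0 0.0
      vertex 13.9 28.2 10.6
      vertex 23.0 25.0 10.6
    endloop
  endfacet
  facet normal -0.3534 0.9355 0.0000
    outer loop
      vertex 13.9 28.2 0.0
      vertex 4.9 24.8 0.0
      vertex 4.9 24.8 10.6
    endloop
  endfacet
  facet normal -0.3534 0.9355 0.0000
    outer loop
      vertex 13.9 28.2 0.0
      vertex 4.9 24.8 10.6
      vertex 13.9 28.2 10.6
    endloop
  endfacet
  facet normal -0.8727 0.4883 0.0000
    outer loop
      vertex 4.9 24.8 0.0
      vertex 0.2 16.4 0.0
      vertex 0.2 16.4 10.6
    endloop
  endfacet
  facet normal -0.8727 0.4883 0.0000
    outer loop
      vertex 4.9 24.8 0.0
      vertex 0.2 16.4 10.6
      vertex 4.9 24.8 10.6
    endloop
  endfacet
  facet normal -0.9825 -0.1862 0.0000
    outer loop
      vertex 0.2 16.4 0.0
      vertex 2.0 6.9 0.0
      vertex 2.0 6.9 10.6
    endloop
  endfacet
  facet normal -0.9825 -0.1862 0.0000
    outer loop
      vertex 0.2 16.4 0.0
      vertex 2.0 6.9 10.6
      vertex 0.2 16.4 10.6
    endloop
  endfacet
  facet normal -0.6310 -0.7758 0.0000
    outer loop
      vertex 2.0 6.9 0.0
      vertex 9.5 0.8 0.0
      vertex 9.5 0.8 10.6
    endloop
  endfacet
  facet normal -0.6310 -0.7758 0.0000
    outer loop
      vertex 2.0 6.9 0.0
      vertex 9.5 0.8 10.6
      vertex 2.0 6.9 10.6
    endloop
  endfacet
  facet normal 0.0104 -0.9999 0.0000
    outer loop
      vertex 9.5 0.8 0.0
      vertex 19.1 0.9 0.0
      vertex 19.1 0.9 10.6
    endloop
  endfacet
  facet normal 0.0104 -0.9999 0.0000
    outer loop
      vertex 9.5 0.8 0.0
      vertex 19.1 0.9 10.6
      vertex 9.5 0.8 10.6
    endloop
  endfacet
  facet normal 0.6533 -0.7571 0.0000
    outer loop
      vertex 19.1 0.9 0.0
      vertex 26.4 7.2 0.0
      vertex 26.4 7.2 10.6
    endloop
  endfacet
  facet normal 0.6533 -0.7571 0.0000
    outer loop
      vertex 19.1 0.9 0.0
      vertex 26.4 7.2 10.6
      vertex 19.1 0.9 10.6
    endloop
  endfacet
  facet normal 0.9861 -0.1661 0.0000
    outer loop
      vertex 26.4 7.2 0.0
      vertex 28.0 16.7 0.0
      vertex 28.0 16.7 10.6
    endloop
  endfacet
  facet normal 0.9861 -0.1661 0.0000
    outer loop
      vertex 26.4 7.2 0.0
      vertex 28.0 16.7 10.6
      vertex 26.4 7.2 10.6
    endloop
  endfacet
endsolid part

The G0 Z moves step by Δz≈1.8 mm. Every layer's G1 loop is the same polygon, so the solid is a straight extrusion of it from z=0 to z≈10.6. Closing with flat bottom and top caps and triangulating gives 32 facets — a regular 9-sided prism (a cylinder approximated with 9 flat sides), circumscribed radius ≈ 14.1 mm, height ≈ 10.6 mm.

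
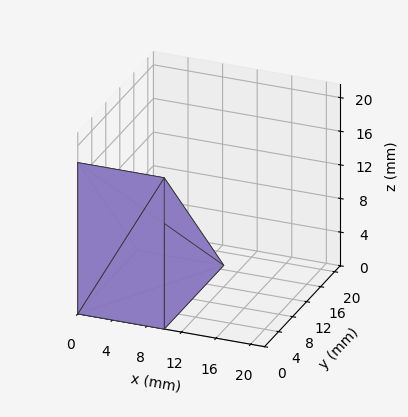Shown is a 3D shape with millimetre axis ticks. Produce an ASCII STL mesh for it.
Reading the render: the shape is a wedge (ramp): 10 × 17 mm base, rising to 18 mm along the y=0 edge and sloping linearly to z=0 at y=17 (dimensions read to the nearest mm from the axis ticks). For the STL, each face is triangulated and given an outward normal.

solid part
  facet normal 0.0000 0.0000 -1.0000
    outer loop
      vertex 10.000 17.000 0.000
      vertex 10.000 0.000 0.000
      vertex 0.000 0.000 0.000
    endloop
  endfacet
  facet normal 0.0000 0.0000 -1.0000
    outer loop
      vertex 0.000 17.000 0.000
      vertex 10.000 17.000 0.000
      vertex 0.000 0.000 0.000
    endloop
  endfacet
  facet normal 0.0000 -1.0000 0.0000
    outer loop
      vertex 0.000 0.000 0.000
      vertex 10.000 0.000 0.000
      vertex 10.000 0.000 18.000
    endloop
  endfacet
  facet normal 0.0000 -1.0000 0.0000
    outer loop
      vertex 0.000 0.000 0.000
      vertex 10.000 0.000 18.000
      vertex 0.000 0.000 18.000
    endloop
  endfacet
  facet normal 0.0000 0.7270 0.6866
    outer loop
      vertex 0.000 0.000 18.000
      vertex 10.000 0.000 18.000
      vertex 10.000 17.000 0.000
    endloop
  endfacet
  facet normal 0.0000 0.7270 0.6866
    outer loop
      vertex 0.000 0.000 18.000
      vertex 10.000 17.000 0.000
      vertex 0.000 17.000 0.000
    endloop
  endfacet
  facet normal -1.0000 0.0000 0.0000
    outer loop
      vertex 0.000 0.000 18.000
      vertex 0.000 17.000 0.000
      vertex 0.000 0.000 0.000
    endloop
  endfacet
  facet normal 1.0000 0.0000 0.0000
    outer loop
      vertex 10.000 0.000 0.000
      vertex 10.000 17.000 0.000
      vertex 10.000 0.000 18.000
    endloop
  endfacet
endsolid part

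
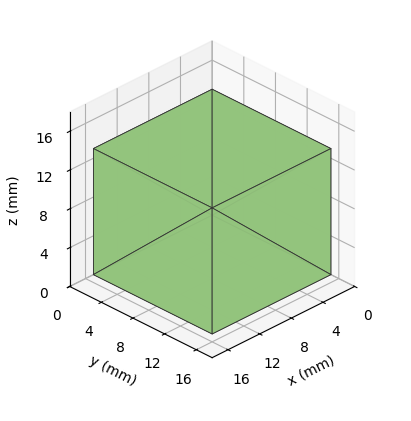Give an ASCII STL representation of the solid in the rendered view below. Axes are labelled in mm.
Reading the render: the shape is a rectangular box, roughly 15 × 15 mm footprint and 13 mm tall (dimensions read to the nearest mm from the axis ticks). For the STL, each face is triangulated and given an outward normal.

solid part
  facet normal 0.0000 0.0000 -1.0000
    outer loop
      vertex 15.0 15.0 0.0
      vertex 15.0 0.0 0.0
      vertex 0.0 0.0 0.0
    endloop
  endfacet
  facet normal 0.0000 0.0000 -1.0000
    outer loop
      vertex 0.0 15.0 0.0
      vertex 15.0 15.0 0.0
      vertex 0.0 0.0 0.0
    endloop
  endfacet
  facet normal 0.0000 0.0000 1.0000
    outer loop
      vertex 0.0 0.0 13.0
      vertex 15.0 0.0 13.0
      vertex 15.0 15.0 13.0
    endloop
  endfacet
  facet normal 0.0000 0.0000 1.0000
    outer loop
      vertex 0.0 0.0 13.0
      vertex 15.0 15.0 13.0
      vertex 0.0 15.0 13.0
    endloop
  endfacet
  facet normal 0.0000 -1.0000 0.0000
    outer loop
      vertex 0.0 0.0 0.0
      vertex 15.0 0.0 0.0
      vertex 15.0 0.0 13.0
    endloop
  endfacet
  facet normal 0.0000 -1.0000 0.0000
    outer loop
      vertex 0.0 0.0 0.0
      vertex 15.0 0.0 13.0
      vertex 0.0 0.0 13.0
    endloop
  endfacet
  facet normal 0.0000 1.0000 0.0000
    outer loop
      vertex 15.0 15.0 13.0
      vertex 15.0 15.0 0.0
      vertex 0.0 15.0 0.0
    endloop
  endfacet
  facet normal 0.0000 1.0000 0.0000
    outer loop
      vertex 0.0 15.0 13.0
      vertex 15.0 15.0 13.0
      vertex 0.0 15.0 0.0
    endloop
  endfacet
  facet normal -1.0000 0.0000 0.0000
    outer loop
      vertex 0.0 15.0 13.0
      vertex 0.0 15.0 0.0
      vertex 0.0 0.0 0.0
    endloop
  endfacet
  facet normal -1.0000 0.0000 0.0000
    outer loop
      vertex 0.0 0.0 13.0
      vertex 0.0 15.0 13.0
      vertex 0.0 0.0 0.0
    endloop
  endfacet
  facet normal 1.0000 0.0000 0.0000
    outer loop
      vertex 15.0 0.0 0.0
      vertex 15.0 15.0 0.0
      vertex 15.0 15.0 13.0
    endloop
  endfacet
  facet normal 1.0000 0.0000 0.0000
    outer loop
      vertex 15.0 0.0 0.0
      vertex 15.0 15.0 13.0
      vertex 15.0 0.0 13.0
    endloop
  endfacet
endsolid part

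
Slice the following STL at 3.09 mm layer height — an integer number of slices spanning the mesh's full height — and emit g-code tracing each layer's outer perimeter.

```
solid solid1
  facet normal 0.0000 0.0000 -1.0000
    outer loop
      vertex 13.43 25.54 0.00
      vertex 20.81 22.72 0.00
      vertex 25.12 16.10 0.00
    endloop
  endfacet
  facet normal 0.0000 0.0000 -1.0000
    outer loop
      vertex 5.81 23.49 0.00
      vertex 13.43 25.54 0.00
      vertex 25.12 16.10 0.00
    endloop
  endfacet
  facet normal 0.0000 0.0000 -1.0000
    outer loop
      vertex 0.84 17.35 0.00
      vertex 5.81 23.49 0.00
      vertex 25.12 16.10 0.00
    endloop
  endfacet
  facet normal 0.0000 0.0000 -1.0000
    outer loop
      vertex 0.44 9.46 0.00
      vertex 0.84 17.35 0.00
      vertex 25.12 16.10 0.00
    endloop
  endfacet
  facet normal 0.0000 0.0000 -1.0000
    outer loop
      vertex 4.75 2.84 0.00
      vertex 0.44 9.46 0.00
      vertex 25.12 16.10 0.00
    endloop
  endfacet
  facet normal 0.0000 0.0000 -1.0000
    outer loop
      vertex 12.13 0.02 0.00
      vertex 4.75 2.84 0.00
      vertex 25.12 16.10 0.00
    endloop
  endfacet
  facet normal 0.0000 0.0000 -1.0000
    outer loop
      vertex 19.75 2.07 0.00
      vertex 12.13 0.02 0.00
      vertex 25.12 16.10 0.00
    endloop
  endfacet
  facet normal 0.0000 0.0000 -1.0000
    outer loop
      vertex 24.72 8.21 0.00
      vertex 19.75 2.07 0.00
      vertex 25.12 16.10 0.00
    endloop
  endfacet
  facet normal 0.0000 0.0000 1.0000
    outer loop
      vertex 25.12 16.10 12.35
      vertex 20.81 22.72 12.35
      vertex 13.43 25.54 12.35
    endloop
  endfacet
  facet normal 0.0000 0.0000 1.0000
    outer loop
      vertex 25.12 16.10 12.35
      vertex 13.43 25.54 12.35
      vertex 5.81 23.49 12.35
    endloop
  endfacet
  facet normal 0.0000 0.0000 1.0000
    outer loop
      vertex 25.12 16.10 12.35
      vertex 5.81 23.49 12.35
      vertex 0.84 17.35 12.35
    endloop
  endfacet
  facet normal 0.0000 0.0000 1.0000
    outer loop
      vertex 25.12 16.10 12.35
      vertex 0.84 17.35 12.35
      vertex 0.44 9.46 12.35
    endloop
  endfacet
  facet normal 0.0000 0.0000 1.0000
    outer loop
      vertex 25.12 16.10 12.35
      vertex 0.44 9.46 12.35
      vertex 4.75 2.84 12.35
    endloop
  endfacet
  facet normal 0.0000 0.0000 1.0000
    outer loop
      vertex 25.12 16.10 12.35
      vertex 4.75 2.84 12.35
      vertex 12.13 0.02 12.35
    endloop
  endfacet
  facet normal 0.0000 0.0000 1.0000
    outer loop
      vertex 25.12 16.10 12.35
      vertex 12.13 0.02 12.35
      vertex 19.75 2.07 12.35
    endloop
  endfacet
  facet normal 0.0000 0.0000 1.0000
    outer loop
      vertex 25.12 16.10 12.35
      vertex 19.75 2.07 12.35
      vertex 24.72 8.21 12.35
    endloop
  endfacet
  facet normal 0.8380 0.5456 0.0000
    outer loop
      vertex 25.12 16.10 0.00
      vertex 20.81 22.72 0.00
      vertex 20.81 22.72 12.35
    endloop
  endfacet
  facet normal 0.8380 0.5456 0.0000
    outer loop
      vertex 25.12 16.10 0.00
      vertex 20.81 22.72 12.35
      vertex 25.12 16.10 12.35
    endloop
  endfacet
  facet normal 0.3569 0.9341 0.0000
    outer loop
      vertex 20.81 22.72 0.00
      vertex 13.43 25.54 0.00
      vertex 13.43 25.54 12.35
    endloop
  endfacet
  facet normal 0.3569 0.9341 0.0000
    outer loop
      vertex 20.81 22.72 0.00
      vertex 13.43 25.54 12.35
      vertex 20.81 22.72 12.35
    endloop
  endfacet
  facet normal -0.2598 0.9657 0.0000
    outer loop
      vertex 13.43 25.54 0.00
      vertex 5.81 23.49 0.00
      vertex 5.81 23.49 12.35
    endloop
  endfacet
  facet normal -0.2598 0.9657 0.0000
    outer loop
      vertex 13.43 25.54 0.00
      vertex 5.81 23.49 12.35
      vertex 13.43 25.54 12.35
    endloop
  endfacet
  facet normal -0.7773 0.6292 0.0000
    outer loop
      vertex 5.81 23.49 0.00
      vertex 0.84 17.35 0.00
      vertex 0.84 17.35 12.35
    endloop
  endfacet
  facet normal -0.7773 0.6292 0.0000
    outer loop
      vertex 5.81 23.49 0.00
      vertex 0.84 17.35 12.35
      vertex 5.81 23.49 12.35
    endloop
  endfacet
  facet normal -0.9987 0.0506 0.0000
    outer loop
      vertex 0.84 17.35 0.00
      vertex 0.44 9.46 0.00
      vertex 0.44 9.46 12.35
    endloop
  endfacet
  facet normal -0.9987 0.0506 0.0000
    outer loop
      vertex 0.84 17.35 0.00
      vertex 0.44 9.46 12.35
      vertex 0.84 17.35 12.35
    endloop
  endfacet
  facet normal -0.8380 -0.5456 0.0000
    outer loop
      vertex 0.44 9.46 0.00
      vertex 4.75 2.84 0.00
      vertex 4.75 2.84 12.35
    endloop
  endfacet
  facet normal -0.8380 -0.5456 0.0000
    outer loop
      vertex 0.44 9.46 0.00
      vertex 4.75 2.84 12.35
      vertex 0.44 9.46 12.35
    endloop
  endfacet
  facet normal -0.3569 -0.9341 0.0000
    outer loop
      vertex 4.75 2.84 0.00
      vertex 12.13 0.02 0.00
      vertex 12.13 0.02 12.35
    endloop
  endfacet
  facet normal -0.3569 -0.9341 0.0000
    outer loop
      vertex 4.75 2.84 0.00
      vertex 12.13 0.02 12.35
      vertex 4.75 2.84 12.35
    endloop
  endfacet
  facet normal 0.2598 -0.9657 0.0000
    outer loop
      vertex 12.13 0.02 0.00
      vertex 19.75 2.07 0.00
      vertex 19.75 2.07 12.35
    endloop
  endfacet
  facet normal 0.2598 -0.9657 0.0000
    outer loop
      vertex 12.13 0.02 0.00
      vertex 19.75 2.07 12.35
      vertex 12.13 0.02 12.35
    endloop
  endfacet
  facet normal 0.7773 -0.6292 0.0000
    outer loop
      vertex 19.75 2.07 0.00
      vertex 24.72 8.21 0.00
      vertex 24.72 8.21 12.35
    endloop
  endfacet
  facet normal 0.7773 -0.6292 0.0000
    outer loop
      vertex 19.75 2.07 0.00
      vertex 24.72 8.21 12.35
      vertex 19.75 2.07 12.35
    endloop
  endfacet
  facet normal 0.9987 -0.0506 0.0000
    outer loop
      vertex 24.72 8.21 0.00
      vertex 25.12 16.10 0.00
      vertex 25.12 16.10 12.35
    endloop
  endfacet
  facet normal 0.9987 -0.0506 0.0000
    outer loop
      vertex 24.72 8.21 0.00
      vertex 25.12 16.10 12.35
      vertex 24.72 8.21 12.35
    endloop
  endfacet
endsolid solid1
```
; perimeter-only toolpath
G21 ; units = mm
G90 ; absolute positioning
G28 ; home
; layer 1
G0 Z3.09
G0 X25.12 Y16.10
G1 X20.81 Y22.72
G1 X13.43 Y25.54
G1 X5.81 Y23.49
G1 X0.84 Y17.35
G1 X0.44 Y9.46
G1 X4.75 Y2.84
G1 X12.13 Y0.02
G1 X19.75 Y2.07
G1 X24.72 Y8.21
G1 X25.12 Y16.10
; layer 2
G0 Z6.17
G0 X25.12 Y16.10
G1 X20.81 Y22.72
G1 X13.43 Y25.54
G1 X5.81 Y23.49
G1 X0.84 Y17.35
G1 X0.44 Y9.46
G1 X4.75 Y2.84
G1 X12.13 Y0.02
G1 X19.75 Y2.07
G1 X24.72 Y8.21
G1 X25.12 Y16.10
; layer 3
G0 Z9.26
G0 X25.12 Y16.10
G1 X20.81 Y22.72
G1 X13.43 Y25.54
G1 X5.81 Y23.49
G1 X0.84 Y17.35
G1 X0.44 Y9.46
G1 X4.75 Y2.84
G1 X12.13 Y0.02
G1 X19.75 Y2.07
G1 X24.72 Y8.21
G1 X25.12 Y16.10
; layer 4
G0 Z12.35
G0 X25.12 Y16.10
G1 X20.81 Y22.72
G1 X13.43 Y25.54
G1 X5.81 Y23.49
G1 X0.84 Y17.35
G1 X0.44 Y9.46
G1 X4.75 Y2.84
G1 X12.13 Y0.02
G1 X19.75 Y2.07
G1 X24.72 Y8.21
G1 X25.12 Y16.10
M2 ; end

The solid is a regular 10-sided prism (a cylinder approximated with 10 flat sides), circumscribed radius ≈ 12.8 mm, height ≈ 12.3 mm. Slicing at Δz = 3.09 mm — 4 equal slices spanning the solid's height, so layer i sits at z = i·h/4 — gives 4 non-empty perimeters. Each is a 10-segment closed polygon; G0 lifts to the layer z and rapids to the start vertex, then G1 traces the edges.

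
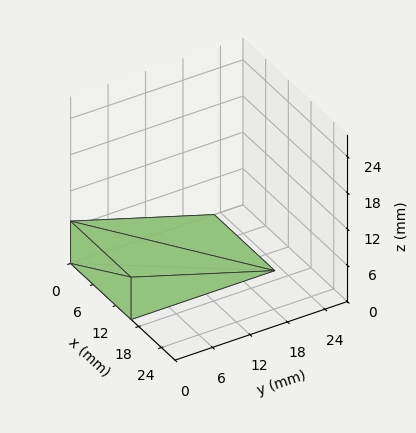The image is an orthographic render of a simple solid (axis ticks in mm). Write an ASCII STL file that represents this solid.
Reading the render: the shape is a wedge (ramp): 16 × 23 mm base, rising to 7 mm along the y=0 edge and sloping linearly to z=0 at y=23 (dimensions read to the nearest mm from the axis ticks). For the STL, each face is triangulated and given an outward normal.

solid part
  facet normal 0.0000 0.0000 -1.0000
    outer loop
      vertex 16.000 23.000 0.000
      vertex 16.000 0.000 0.000
      vertex 0.000 0.000 0.000
    endloop
  endfacet
  facet normal 0.0000 0.0000 -1.0000
    outer loop
      vertex 0.000 23.000 0.000
      vertex 16.000 23.000 0.000
      vertex 0.000 0.000 0.000
    endloop
  endfacet
  facet normal 0.0000 -1.0000 0.0000
    outer loop
      vertex 0.000 0.000 0.000
      vertex 16.000 0.000 0.000
      vertex 16.000 0.000 7.000
    endloop
  endfacet
  facet normal 0.0000 -1.0000 0.0000
    outer loop
      vertex 0.000 0.000 0.000
      vertex 16.000 0.000 7.000
      vertex 0.000 0.000 7.000
    endloop
  endfacet
  facet normal 0.0000 0.2912 0.9567
    outer loop
      vertex 0.000 0.000 7.000
      vertex 16.000 0.000 7.000
      vertex 16.000 23.000 0.000
    endloop
  endfacet
  facet normal 0.0000 0.2912 0.9567
    outer loop
      vertex 0.000 0.000 7.000
      vertex 16.000 23.000 0.000
      vertex 0.000 23.000 0.000
    endloop
  endfacet
  facet normal -1.0000 0.0000 0.0000
    outer loop
      vertex 0.000 0.000 7.000
      vertex 0.000 23.000 0.000
      vertex 0.000 0.000 0.000
    endloop
  endfacet
  facet normal 1.0000 0.0000 0.0000
    outer loop
      vertex 16.000 0.000 0.000
      vertex 16.000 23.000 0.000
      vertex 16.000 0.000 7.000
    endloop
  endfacet
endsolid part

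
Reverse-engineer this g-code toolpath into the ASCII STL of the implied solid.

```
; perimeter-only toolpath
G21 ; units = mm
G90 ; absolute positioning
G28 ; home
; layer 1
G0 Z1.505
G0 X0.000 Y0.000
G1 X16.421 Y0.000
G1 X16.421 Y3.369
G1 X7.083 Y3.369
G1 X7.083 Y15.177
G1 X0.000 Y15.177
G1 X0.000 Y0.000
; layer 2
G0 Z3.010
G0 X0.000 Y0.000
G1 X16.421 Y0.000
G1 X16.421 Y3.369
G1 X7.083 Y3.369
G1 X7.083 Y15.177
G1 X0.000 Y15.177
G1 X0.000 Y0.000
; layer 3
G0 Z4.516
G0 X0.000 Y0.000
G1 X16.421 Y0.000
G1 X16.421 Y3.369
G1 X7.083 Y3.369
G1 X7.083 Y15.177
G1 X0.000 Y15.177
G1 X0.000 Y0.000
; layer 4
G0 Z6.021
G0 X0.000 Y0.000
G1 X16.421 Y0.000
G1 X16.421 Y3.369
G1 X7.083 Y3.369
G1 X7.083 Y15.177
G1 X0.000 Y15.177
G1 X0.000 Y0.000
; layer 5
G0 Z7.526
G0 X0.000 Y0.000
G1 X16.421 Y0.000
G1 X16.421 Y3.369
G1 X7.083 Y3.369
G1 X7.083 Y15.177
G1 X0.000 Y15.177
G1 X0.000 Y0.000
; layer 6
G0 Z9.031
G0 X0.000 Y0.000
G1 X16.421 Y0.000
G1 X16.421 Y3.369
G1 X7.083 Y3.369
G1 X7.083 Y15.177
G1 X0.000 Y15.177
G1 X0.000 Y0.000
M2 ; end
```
solid part
  facet normal 0.0000 0.0000 -1.0000
    outer loop
      vertex 16.421 3.369 0.000
      vertex 16.421 0.000 0.000
      vertex 0.000 0.000 0.000
    endloop
  endfacet
  facet normal 0.0000 0.0000 -1.0000
    outer loop
      vertex 7.083 3.369 0.000
      vertex 16.421 3.369 0.000
      vertex 0.000 0.000 0.000
    endloop
  endfacet
  facet normal 0.0000 0.0000 -1.0000
    outer loop
      vertex 7.083 15.177 0.000
      vertex 7.083 3.369 0.000
      vertex 0.000 0.000 0.000
    endloop
  endfacet
  facet normal 0.0000 0.0000 -1.0000
    outer loop
      vertex 0.000 15.177 0.000
      vertex 7.083 15.177 0.000
      vertex 0.000 0.000 0.000
    endloop
  endfacet
  facet normal 0.0000 0.0000 1.0000
    outer loop
      vertex 0.000 0.000 9.031
      vertex 16.421 0.000 9.031
      vertex 16.421 3.369 9.031
    endloop
  endfacet
  facet normal 0.0000 0.0000 1.0000
    outer loop
      vertex 0.000 0.000 9.031
      vertex 16.421 3.369 9.031
      vertex 7.083 3.369 9.031
    endloop
  endfacet
  facet normal 0.0000 0.0000 1.0000
    outer loop
      vertex 0.000 0.000 9.031
      vertex 7.083 3.369 9.031
      vertex 7.083 15.177 9.031
    endloop
  endfacet
  facet normal 0.0000 0.0000 1.0000
    outer loop
      vertex 0.000 0.000 9.031
      vertex 7.083 15.177 9.031
      vertex 0.000 15.177 9.031
    endloop
  endfacet
  facet normal 0.0000 -1.0000 0.0000
    outer loop
      vertex 0.000 0.000 0.000
      vertex 16.421 0.000 0.000
      vertex 16.421 0.000 9.031
    endloop
  endfacet
  facet normal 0.0000 -1.0000 0.0000
    outer loop
      vertex 0.000 0.000 0.000
      vertex 16.421 0.000 9.031
      vertex 0.000 0.000 9.031
    endloop
  endfacet
  facet normal 1.0000 0.0000 0.0000
    outer loop
      vertex 16.421 0.000 0.000
      vertex 16.421 3.369 0.000
      vertex 16.421 3.369 9.031
    endloop
  endfacet
  facet normal 1.0000 0.0000 0.0000
    outer loop
      vertex 16.421 0.000 0.000
      vertex 16.421 3.369 9.031
      vertex 16.421 0.000 9.031
    endloop
  endfacet
  facet normal 0.0000 1.0000 0.0000
    outer loop
      vertex 16.421 3.369 0.000
      vertex 7.083 3.369 0.000
      vertex 7.083 3.369 9.031
    endloop
  endfacet
  facet normal 0.0000 1.0000 0.0000
    outer loop
      vertex 16.421 3.369 0.000
      vertex 7.083 3.369 9.031
      vertex 16.421 3.369 9.031
    endloop
  endfacet
  facet normal 1.0000 0.0000 0.0000
    outer loop
      vertex 7.083 3.369 0.000
      vertex 7.083 15.177 0.000
      vertex 7.083 15.177 9.031
    endloop
  endfacet
  facet normal 1.0000 0.0000 0.0000
    outer loop
      vertex 7.083 3.369 0.000
      vertex 7.083 15.177 9.031
      vertex 7.083 3.369 9.031
    endloop
  endfacet
  facet normal 0.0000 1.0000 0.0000
    outer loop
      vertex 7.083 15.177 0.000
      vertex 0.000 15.177 0.000
      vertex 0.000 15.177 9.031
    endloop
  endfacet
  facet normal 0.0000 1.0000 0.0000
    outer loop
      vertex 7.083 15.177 0.000
      vertex 0.000 15.177 9.031
      vertex 7.083 15.177 9.031
    endloop
  endfacet
  facet normal -1.0000 0.0000 0.0000
    outer loop
      vertex 0.000 15.177 0.000
      vertex 0.000 0.000 0.000
      vertex 0.000 0.000 9.031
    endloop
  endfacet
  facet normal -1.0000 0.0000 0.0000
    outer loop
      vertex 0.000 15.177 0.000
      vertex 0.000 0.000 9.031
      vertex 0.000 15.177 9.031
    endloop
  endfacet
endsolid part

The G0 Z moves step by Δz≈1.505 mm. Every layer's G1 loop is the same polygon, so the solid is a straight extrusion of it from z=0 to z≈9.03. Closing with flat bottom and top caps and triangulating gives 20 facets — an L-shaped prism: outer 16.4 × 15.2 mm, arm thicknesses ≈ 3.37 mm (horizontal) and 7.08 mm (vertical), extruded 9.03 mm in z.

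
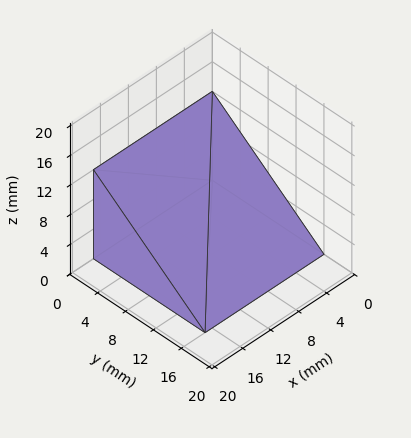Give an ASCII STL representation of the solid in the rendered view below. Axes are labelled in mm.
Reading the render: the shape is a wedge (ramp): 17 × 16 mm base, rising to 12 mm along the y=0 edge and sloping linearly to z=0 at y=16 (dimensions read to the nearest mm from the axis ticks). For the STL, each face is triangulated and given an outward normal.

solid part
  facet normal 0.0000 0.0000 -1.0000
    outer loop
      vertex 17.00 16.00 0.00
      vertex 17.00 0.00 0.00
      vertex 0.00 0.00 0.00
    endloop
  endfacet
  facet normal 0.0000 0.0000 -1.0000
    outer loop
      vertex 0.00 16.00 0.00
      vertex 17.00 16.00 0.00
      vertex 0.00 0.00 0.00
    endloop
  endfacet
  facet normal 0.0000 -1.0000 0.0000
    outer loop
      vertex 0.00 0.00 0.00
      vertex 17.00 0.00 0.00
      vertex 17.00 0.00 12.00
    endloop
  endfacet
  facet normal 0.0000 -1.0000 0.0000
    outer loop
      vertex 0.00 0.00 0.00
      vertex 17.00 0.00 12.00
      vertex 0.00 0.00 12.00
    endloop
  endfacet
  facet normal 0.0000 0.6000 0.8000
    outer loop
      vertex 0.00 0.00 12.00
      vertex 17.00 0.00 12.00
      vertex 17.00 16.00 0.00
    endloop
  endfacet
  facet normal 0.0000 0.6000 0.8000
    outer loop
      vertex 0.00 0.00 12.00
      vertex 17.00 16.00 0.00
      vertex 0.00 16.00 0.00
    endloop
  endfacet
  facet normal -1.0000 0.0000 0.0000
    outer loop
      vertex 0.00 0.00 12.00
      vertex 0.00 16.00 0.00
      vertex 0.00 0.00 0.00
    endloop
  endfacet
  facet normal 1.0000 0.0000 0.0000
    outer loop
      vertex 17.00 0.00 0.00
      vertex 17.00 16.00 0.00
      vertex 17.00 0.00 12.00
    endloop
  endfacet
endsolid part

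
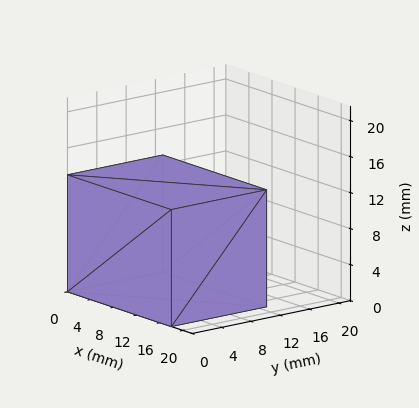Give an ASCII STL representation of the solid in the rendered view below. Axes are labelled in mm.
Reading the render: the shape is a rectangular box, roughly 18 × 13 mm footprint and 13 mm tall (dimensions read to the nearest mm from the axis ticks). For the STL, each face is triangulated and given an outward normal.

solid part
  facet normal 0.0000 0.0000 -1.0000
    outer loop
      vertex 18.000 13.000 0.000
      vertex 18.000 0.000 0.000
      vertex 0.000 0.000 0.000
    endloop
  endfacet
  facet normal 0.0000 0.0000 -1.0000
    outer loop
      vertex 0.000 13.000 0.000
      vertex 18.000 13.000 0.000
      vertex 0.000 0.000 0.000
    endloop
  endfacet
  facet normal 0.0000 0.0000 1.0000
    outer loop
      vertex 0.000 0.000 13.000
      vertex 18.000 0.000 13.000
      vertex 18.000 13.000 13.000
    endloop
  endfacet
  facet normal 0.0000 0.0000 1.0000
    outer loop
      vertex 0.000 0.000 13.000
      vertex 18.000 13.000 13.000
      vertex 0.000 13.000 13.000
    endloop
  endfacet
  facet normal 0.0000 -1.0000 0.0000
    outer loop
      vertex 0.000 0.000 0.000
      vertex 18.000 0.000 0.000
      vertex 18.000 0.000 13.000
    endloop
  endfacet
  facet normal 0.0000 -1.0000 0.0000
    outer loop
      vertex 0.000 0.000 0.000
      vertex 18.000 0.000 13.000
      vertex 0.000 0.000 13.000
    endloop
  endfacet
  facet normal 0.0000 1.0000 0.0000
    outer loop
      vertex 18.000 13.000 13.000
      vertex 18.000 13.000 0.000
      vertex 0.000 13.000 0.000
    endloop
  endfacet
  facet normal 0.0000 1.0000 0.0000
    outer loop
      vertex 0.000 13.000 13.000
      vertex 18.000 13.000 13.000
      vertex 0.000 13.000 0.000
    endloop
  endfacet
  facet normal -1.0000 0.0000 0.0000
    outer loop
      vertex 0.000 13.000 13.000
      vertex 0.000 13.000 0.000
      vertex 0.000 0.000 0.000
    endloop
  endfacet
  facet normal -1.0000 0.0000 0.0000
    outer loop
      vertex 0.000 0.000 13.000
      vertex 0.000 13.000 13.000
      vertex 0.000 0.000 0.000
    endloop
  endfacet
  facet normal 1.0000 0.0000 0.0000
    outer loop
      vertex 18.000 0.000 0.000
      vertex 18.000 13.000 0.000
      vertex 18.000 13.000 13.000
    endloop
  endfacet
  facet normal 1.0000 0.0000 0.0000
    outer loop
      vertex 18.000 0.000 0.000
      vertex 18.000 13.000 13.000
      vertex 18.000 0.000 13.000
    endloop
  endfacet
endsolid part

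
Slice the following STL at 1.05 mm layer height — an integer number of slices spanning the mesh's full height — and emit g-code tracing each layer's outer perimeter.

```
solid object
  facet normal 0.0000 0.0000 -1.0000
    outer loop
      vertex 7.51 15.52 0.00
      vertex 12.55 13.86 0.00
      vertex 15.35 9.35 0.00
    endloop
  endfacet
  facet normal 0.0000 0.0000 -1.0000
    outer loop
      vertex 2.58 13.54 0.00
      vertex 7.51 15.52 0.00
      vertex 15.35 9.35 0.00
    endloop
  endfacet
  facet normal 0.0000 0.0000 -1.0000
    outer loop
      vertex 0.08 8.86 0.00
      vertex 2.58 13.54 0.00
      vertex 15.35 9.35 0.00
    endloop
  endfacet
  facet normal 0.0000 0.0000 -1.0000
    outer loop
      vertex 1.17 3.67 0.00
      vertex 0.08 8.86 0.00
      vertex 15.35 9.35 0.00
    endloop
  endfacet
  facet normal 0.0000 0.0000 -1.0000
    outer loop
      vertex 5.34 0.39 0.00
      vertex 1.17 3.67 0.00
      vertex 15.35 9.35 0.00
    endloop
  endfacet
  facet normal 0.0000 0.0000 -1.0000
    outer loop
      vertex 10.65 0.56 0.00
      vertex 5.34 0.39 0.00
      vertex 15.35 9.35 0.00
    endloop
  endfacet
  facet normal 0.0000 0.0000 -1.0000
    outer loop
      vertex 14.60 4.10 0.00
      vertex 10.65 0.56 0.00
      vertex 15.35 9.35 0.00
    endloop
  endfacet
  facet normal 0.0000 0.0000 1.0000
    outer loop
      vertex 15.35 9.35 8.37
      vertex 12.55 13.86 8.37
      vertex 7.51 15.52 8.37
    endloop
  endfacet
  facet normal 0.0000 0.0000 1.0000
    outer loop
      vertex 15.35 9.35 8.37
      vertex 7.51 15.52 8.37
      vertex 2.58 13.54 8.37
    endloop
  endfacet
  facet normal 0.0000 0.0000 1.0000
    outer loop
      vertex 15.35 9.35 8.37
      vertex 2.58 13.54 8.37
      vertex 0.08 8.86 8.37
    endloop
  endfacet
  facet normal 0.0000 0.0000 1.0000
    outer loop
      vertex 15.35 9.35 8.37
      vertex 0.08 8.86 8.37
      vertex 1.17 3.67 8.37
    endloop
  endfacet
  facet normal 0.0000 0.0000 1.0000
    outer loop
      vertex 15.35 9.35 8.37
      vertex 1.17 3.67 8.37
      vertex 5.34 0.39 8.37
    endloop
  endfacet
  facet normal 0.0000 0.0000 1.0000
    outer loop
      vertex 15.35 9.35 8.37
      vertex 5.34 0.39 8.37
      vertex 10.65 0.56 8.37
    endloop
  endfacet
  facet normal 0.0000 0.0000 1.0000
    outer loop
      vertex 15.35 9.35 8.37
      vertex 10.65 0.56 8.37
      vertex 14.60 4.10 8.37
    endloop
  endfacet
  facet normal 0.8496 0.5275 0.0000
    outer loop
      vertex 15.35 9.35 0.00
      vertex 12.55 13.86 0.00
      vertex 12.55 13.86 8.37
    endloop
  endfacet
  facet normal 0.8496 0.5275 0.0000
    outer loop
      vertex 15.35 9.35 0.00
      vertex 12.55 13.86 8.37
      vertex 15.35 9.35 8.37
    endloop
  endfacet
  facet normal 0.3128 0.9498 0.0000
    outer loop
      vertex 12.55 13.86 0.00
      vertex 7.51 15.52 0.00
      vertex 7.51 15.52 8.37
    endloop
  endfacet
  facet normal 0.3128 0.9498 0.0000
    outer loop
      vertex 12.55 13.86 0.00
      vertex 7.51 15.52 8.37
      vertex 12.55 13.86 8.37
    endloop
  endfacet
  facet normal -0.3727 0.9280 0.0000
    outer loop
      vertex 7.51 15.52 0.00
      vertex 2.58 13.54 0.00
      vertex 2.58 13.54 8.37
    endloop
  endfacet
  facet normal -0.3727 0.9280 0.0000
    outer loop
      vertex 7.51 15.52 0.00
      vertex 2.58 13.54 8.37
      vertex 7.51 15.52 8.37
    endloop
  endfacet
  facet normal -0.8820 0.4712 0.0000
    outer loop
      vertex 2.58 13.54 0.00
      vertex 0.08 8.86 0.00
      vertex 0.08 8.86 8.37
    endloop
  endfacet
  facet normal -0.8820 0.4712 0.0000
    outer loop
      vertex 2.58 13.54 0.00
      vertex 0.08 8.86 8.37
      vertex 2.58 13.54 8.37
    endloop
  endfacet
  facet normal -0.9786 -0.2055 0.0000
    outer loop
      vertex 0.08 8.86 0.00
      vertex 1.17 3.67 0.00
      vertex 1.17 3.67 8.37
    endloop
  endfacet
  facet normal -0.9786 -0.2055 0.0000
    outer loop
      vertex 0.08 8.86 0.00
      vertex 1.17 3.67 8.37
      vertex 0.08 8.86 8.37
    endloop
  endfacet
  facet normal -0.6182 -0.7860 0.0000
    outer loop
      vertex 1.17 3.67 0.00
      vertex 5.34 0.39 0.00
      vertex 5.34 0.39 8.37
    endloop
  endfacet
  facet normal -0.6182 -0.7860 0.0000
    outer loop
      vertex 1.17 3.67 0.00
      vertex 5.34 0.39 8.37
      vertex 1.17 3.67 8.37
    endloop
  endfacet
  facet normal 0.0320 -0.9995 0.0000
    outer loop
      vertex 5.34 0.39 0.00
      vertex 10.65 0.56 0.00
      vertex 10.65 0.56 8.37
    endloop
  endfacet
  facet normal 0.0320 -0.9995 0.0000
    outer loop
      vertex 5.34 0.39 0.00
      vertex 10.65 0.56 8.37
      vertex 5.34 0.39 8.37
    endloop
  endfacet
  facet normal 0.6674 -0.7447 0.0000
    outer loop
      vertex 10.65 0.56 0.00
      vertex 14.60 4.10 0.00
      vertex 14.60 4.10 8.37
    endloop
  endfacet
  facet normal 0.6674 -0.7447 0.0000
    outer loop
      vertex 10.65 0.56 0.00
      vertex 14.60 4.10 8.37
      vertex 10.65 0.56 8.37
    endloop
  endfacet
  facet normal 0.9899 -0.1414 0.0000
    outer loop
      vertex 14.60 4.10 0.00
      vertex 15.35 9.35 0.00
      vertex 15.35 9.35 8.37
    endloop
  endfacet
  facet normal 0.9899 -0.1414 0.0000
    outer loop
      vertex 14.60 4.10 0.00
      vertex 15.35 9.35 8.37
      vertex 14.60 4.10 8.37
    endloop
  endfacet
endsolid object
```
; perimeter-only toolpath
G21 ; units = mm
G90 ; absolute positioning
G28 ; home
; layer 1
G0 Z1.05
G0 X15.35 Y9.35
G1 X12.55 Y13.86
G1 X7.51 Y15.52
G1 X2.58 Y13.54
G1 X0.08 Y8.86
G1 X1.17 Y3.67
G1 X5.34 Y0.39
G1 X10.65 Y0.56
G1 X14.60 Y4.10
G1 X15.35 Y9.35
; layer 2
G0 Z2.09
G0 X15.35 Y9.35
G1 X12.55 Y13.86
G1 X7.51 Y15.52
G1 X2.58 Y13.54
G1 X0.08 Y8.86
G1 X1.17 Y3.67
G1 X5.34 Y0.39
G1 X10.65 Y0.56
G1 X14.60 Y4.10
G1 X15.35 Y9.35
; layer 3
G0 Z3.14
G0 X15.35 Y9.35
G1 X12.55 Y13.86
G1 X7.51 Y15.52
G1 X2.58 Y13.54
G1 X0.08 Y8.86
G1 X1.17 Y3.67
G1 X5.34 Y0.39
G1 X10.65 Y0.56
G1 X14.60 Y4.10
G1 X15.35 Y9.35
; layer 4
G0 Z4.18
G0 X15.35 Y9.35
G1 X12.55 Y13.86
G1 X7.51 Y15.52
G1 X2.58 Y13.54
G1 X0.08 Y8.86
G1 X1.17 Y3.67
G1 X5.34 Y0.39
G1 X10.65 Y0.56
G1 X14.60 Y4.10
G1 X15.35 Y9.35
; layer 5
G0 Z5.23
G0 X15.35 Y9.35
G1 X12.55 Y13.86
G1 X7.51 Y15.52
G1 X2.58 Y13.54
G1 X0.08 Y8.86
G1 X1.17 Y3.67
G1 X5.34 Y0.39
G1 X10.65 Y0.56
G1 X14.60 Y4.10
G1 X15.35 Y9.35
; layer 6
G0 Z6.28
G0 X15.35 Y9.35
G1 X12.55 Y13.86
G1 X7.51 Y15.52
G1 X2.58 Y13.54
G1 X0.08 Y8.86
G1 X1.17 Y3.67
G1 X5.34 Y0.39
G1 X10.65 Y0.56
G1 X14.60 Y4.10
G1 X15.35 Y9.35
; layer 7
G0 Z7.32
G0 X15.35 Y9.35
G1 X12.55 Y13.86
G1 X7.51 Y15.52
G1 X2.58 Y13.54
G1 X0.08 Y8.86
G1 X1.17 Y3.67
G1 X5.34 Y0.39
G1 X10.65 Y0.56
G1 X14.60 Y4.10
G1 X15.35 Y9.35
; layer 8
G0 Z8.37
G0 X15.35 Y9.35
G1 X12.55 Y13.86
G1 X7.51 Y15.52
G1 X2.58 Y13.54
G1 X0.08 Y8.86
G1 X1.17 Y3.67
G1 X5.34 Y0.39
G1 X10.65 Y0.56
G1 X14.60 Y4.10
G1 X15.35 Y9.35
M2 ; end

The solid is a regular 9-sided prism (a cylinder approximated with 9 flat sides), circumscribed radius ≈ 7.76 mm, height ≈ 8.37 mm. Slicing at Δz = 1.05 mm — 8 equal slices spanning the solid's height, so layer i sits at z = i·h/8 — gives 8 non-empty perimeters. Each is a 9-segment closed polygon; G0 lifts to the layer z and rapids to the start vertex, then G1 traces the edges.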